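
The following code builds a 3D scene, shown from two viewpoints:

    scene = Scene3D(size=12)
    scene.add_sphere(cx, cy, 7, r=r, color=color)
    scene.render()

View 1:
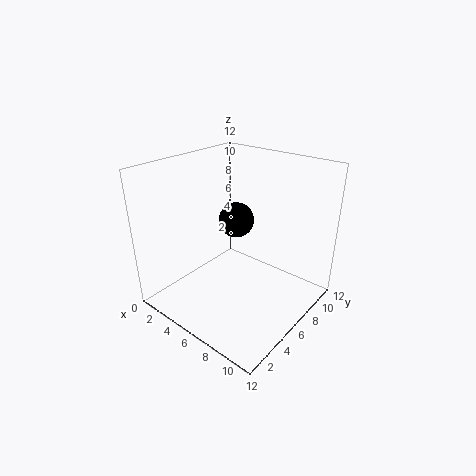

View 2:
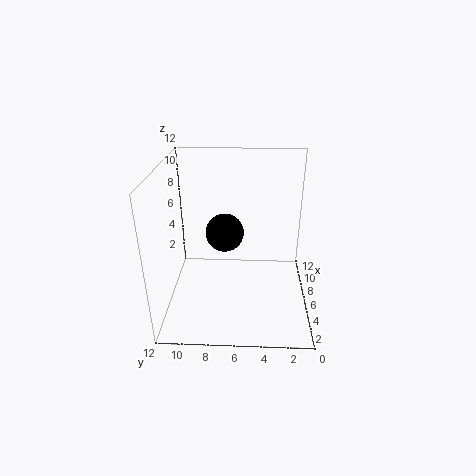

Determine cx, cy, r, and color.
cx = 5
cy = 7
r = 1.5
color = 'black'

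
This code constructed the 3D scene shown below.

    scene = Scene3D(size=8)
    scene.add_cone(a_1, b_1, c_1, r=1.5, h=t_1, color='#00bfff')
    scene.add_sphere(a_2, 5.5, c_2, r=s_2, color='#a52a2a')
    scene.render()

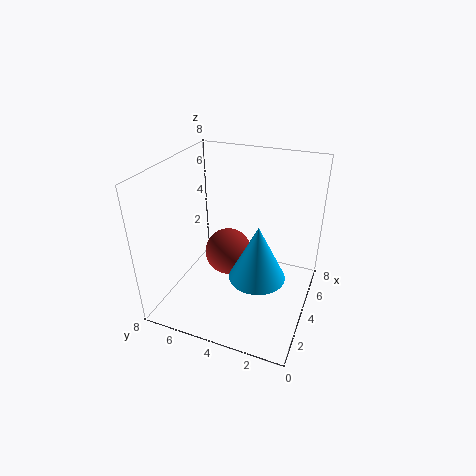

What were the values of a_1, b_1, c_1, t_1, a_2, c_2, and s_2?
a_1 = 3, b_1 = 2.5, c_1 = 2.5, t_1 = 3, a_2 = 6, c_2 = 1.5, s_2 = 1.5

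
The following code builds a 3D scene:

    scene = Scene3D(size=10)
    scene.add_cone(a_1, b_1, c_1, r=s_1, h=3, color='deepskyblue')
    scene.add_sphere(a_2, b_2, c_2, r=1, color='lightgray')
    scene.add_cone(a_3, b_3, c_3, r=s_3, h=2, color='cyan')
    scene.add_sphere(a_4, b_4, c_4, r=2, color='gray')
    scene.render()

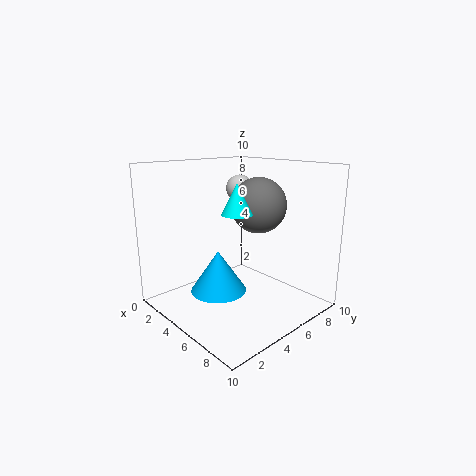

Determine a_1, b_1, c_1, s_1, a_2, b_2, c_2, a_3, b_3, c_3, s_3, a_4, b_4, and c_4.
a_1 = 4; b_1 = 4; c_1 = 1; s_1 = 2; a_2 = 3; b_2 = 7; c_2 = 8; a_3 = 6; b_3 = 4; c_3 = 7; s_3 = 1; a_4 = 5; b_4 = 7; c_4 = 7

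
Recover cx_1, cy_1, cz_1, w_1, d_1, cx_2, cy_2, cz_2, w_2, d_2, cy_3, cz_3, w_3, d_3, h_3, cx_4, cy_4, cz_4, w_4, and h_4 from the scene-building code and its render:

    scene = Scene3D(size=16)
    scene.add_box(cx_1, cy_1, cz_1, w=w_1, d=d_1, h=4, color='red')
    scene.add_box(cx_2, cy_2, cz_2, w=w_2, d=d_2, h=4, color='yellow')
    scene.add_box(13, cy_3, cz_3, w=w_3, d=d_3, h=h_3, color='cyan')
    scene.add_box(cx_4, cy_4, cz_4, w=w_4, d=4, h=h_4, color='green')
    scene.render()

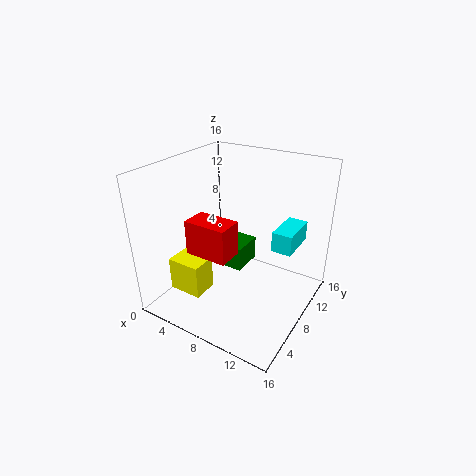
cx_1 = 3
cy_1 = 5
cz_1 = 6
w_1 = 5
d_1 = 3
cx_2 = 1
cy_2 = 4
cz_2 = 1
w_2 = 4
d_2 = 3
cy_3 = 6
cz_3 = 9
w_3 = 2
d_3 = 4
h_3 = 2
cx_4 = 4
cy_4 = 10
cz_4 = 2
w_4 = 3
h_4 = 3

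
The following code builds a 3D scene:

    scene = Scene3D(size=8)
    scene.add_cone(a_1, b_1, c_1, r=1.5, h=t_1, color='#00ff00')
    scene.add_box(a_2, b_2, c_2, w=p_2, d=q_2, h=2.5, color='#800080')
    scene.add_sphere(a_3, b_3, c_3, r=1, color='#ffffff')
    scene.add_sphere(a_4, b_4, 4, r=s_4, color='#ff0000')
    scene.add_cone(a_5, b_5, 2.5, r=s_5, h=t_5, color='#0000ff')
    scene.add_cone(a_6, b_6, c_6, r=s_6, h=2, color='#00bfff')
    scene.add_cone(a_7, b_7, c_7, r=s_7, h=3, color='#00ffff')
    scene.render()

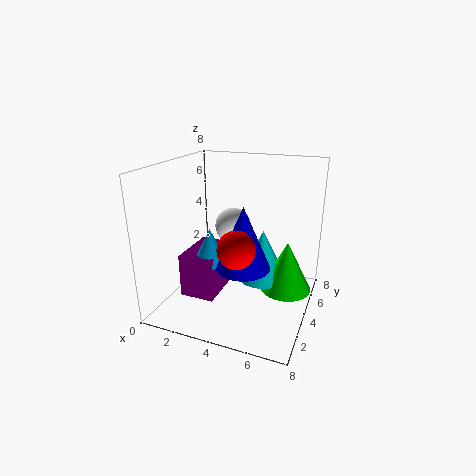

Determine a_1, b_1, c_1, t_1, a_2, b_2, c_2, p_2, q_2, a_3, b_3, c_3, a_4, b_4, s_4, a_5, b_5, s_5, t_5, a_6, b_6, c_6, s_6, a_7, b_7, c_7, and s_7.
a_1 = 6.5; b_1 = 5.5; c_1 = 0.5; t_1 = 3; a_2 = 1; b_2 = 2.5; c_2 = 0.5; p_2 = 2; q_2 = 3; a_3 = 3.5; b_3 = 4.5; c_3 = 4.5; a_4 = 4.5; b_4 = 2.5; s_4 = 1; a_5 = 4.5; b_5 = 3.5; s_5 = 1.5; t_5 = 3.5; a_6 = 2.5; b_6 = 3.5; c_6 = 2.5; s_6 = 1; a_7 = 5; b_7 = 5.5; c_7 = 1; s_7 = 1.5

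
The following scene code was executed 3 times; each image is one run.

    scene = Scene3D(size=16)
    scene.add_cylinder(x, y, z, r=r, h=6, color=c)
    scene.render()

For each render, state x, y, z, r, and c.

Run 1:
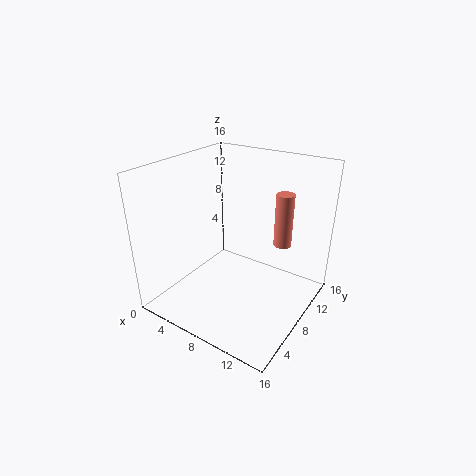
x = 12; y = 11; z = 7; r = 1; c = 'salmon'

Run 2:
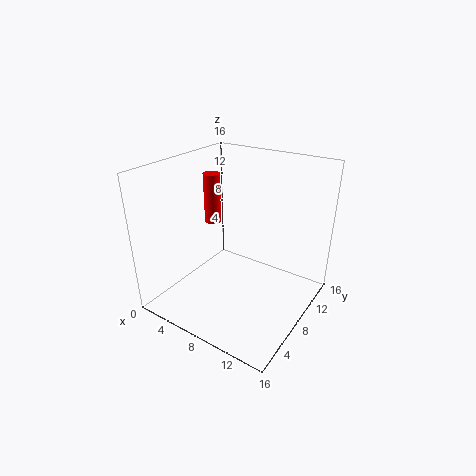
x = 3; y = 10; z = 8; r = 1; c = 'red'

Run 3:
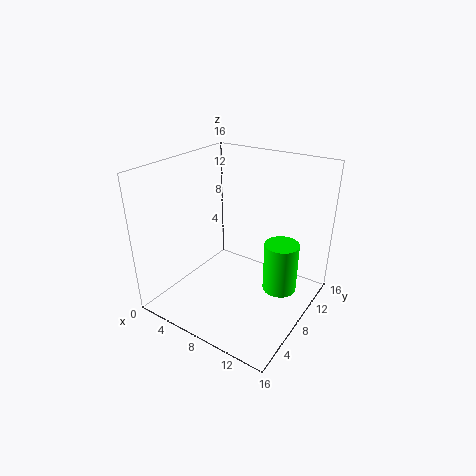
x = 12; y = 11; z = 1; r = 2; c = 'lime'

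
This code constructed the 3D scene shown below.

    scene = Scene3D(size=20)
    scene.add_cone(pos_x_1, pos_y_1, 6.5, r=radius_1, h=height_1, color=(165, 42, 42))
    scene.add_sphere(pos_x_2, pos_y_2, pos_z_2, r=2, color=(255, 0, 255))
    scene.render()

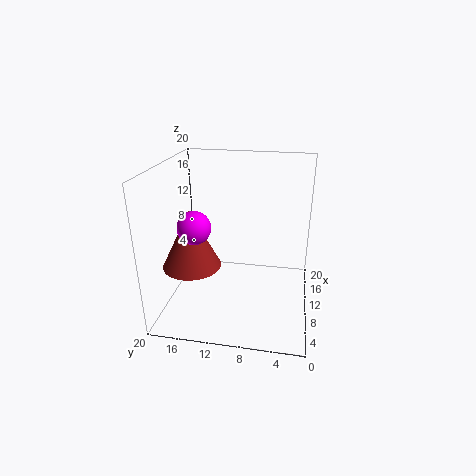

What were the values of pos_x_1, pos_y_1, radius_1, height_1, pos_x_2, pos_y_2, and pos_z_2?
pos_x_1 = 7.5, pos_y_1 = 16, radius_1 = 4, height_1 = 8, pos_x_2 = 3.5, pos_y_2 = 14, pos_z_2 = 14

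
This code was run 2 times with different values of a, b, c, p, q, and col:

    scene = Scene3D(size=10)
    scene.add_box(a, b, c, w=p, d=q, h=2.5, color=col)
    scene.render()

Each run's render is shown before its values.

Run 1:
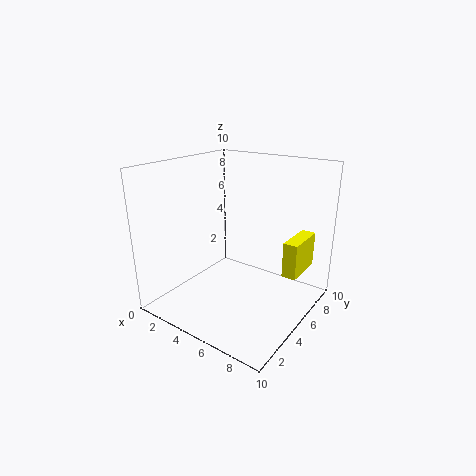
a = 8
b = 6
c = 2.5
p = 1
q = 3
col = 'yellow'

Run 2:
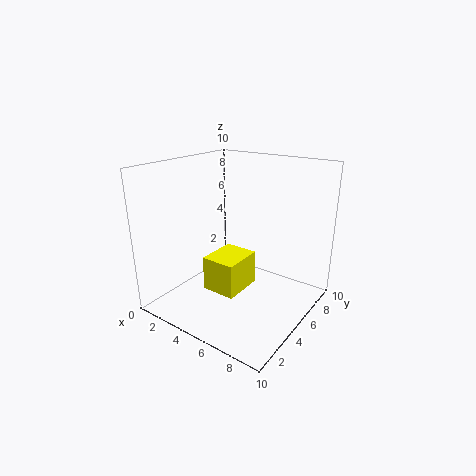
a = 3
b = 3.5
c = 1
p = 2.5
q = 3
col = 'yellow'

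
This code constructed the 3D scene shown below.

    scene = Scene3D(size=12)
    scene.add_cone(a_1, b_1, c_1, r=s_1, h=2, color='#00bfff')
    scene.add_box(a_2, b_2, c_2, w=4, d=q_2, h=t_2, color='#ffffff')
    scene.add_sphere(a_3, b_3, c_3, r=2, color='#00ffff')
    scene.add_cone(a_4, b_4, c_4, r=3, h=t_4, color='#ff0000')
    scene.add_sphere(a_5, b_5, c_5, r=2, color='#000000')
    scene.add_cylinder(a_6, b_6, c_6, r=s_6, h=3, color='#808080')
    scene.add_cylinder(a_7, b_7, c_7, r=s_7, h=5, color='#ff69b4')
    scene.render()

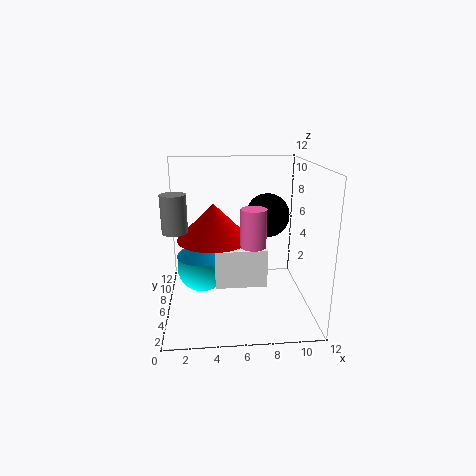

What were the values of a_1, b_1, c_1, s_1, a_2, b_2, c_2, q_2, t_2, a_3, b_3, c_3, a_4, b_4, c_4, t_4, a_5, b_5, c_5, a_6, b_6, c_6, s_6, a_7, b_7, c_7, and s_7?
a_1 = 3
b_1 = 5
c_1 = 5
s_1 = 2
a_2 = 4
b_2 = 3
c_2 = 3
q_2 = 4
t_2 = 3
a_3 = 3
b_3 = 5
c_3 = 4
a_4 = 4
b_4 = 6
c_4 = 6
t_4 = 3
a_5 = 9
b_5 = 9
c_5 = 7
a_6 = 1
b_6 = 5
c_6 = 7
s_6 = 1
a_7 = 7
b_7 = 4
c_7 = 4
s_7 = 1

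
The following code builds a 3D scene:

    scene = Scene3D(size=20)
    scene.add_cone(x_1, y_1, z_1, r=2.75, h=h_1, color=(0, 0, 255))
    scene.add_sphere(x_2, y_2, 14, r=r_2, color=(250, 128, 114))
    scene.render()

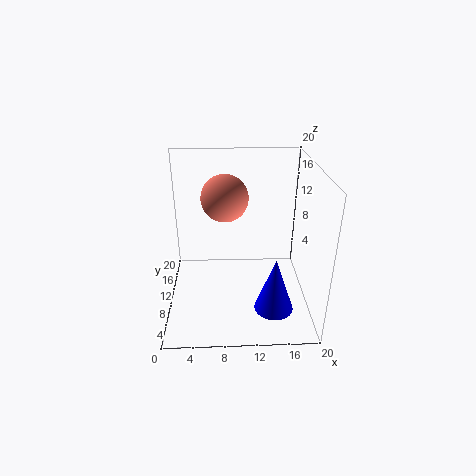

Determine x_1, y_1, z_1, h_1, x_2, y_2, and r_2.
x_1 = 15; y_1 = 6.75; z_1 = 0.25; h_1 = 8; x_2 = 8.25; y_2 = 14.75; r_2 = 3.5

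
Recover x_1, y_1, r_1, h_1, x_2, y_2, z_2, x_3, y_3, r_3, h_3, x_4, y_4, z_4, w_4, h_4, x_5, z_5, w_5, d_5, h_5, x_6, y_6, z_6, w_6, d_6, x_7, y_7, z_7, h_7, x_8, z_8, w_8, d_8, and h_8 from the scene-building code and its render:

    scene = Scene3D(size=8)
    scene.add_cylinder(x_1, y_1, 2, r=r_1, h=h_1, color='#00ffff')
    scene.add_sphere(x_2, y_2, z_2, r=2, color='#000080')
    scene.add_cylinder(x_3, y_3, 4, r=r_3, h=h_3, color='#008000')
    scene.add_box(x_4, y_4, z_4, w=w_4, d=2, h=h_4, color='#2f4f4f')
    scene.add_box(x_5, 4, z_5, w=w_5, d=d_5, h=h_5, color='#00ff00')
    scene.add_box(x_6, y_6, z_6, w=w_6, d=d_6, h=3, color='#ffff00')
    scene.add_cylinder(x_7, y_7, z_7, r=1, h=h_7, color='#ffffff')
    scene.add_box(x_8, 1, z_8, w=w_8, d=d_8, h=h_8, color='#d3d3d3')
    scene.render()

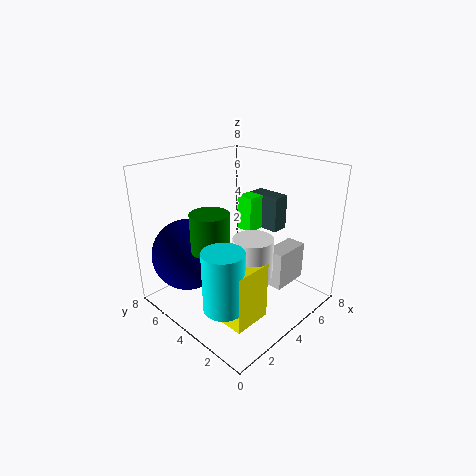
x_1 = 1, y_1 = 2, r_1 = 1, h_1 = 3, x_2 = 2, y_2 = 6, z_2 = 3, x_3 = 2, y_3 = 4, r_3 = 1, h_3 = 2, x_4 = 6, y_4 = 3, z_4 = 4, w_4 = 1, h_4 = 2, x_5 = 5, z_5 = 4, w_5 = 2, d_5 = 1, h_5 = 2, x_6 = 1, y_6 = 1, z_6 = 1, w_6 = 2, d_6 = 2, x_7 = 3, y_7 = 2, z_7 = 3, h_7 = 2, x_8 = 4, z_8 = 2, w_8 = 2, d_8 = 1, h_8 = 2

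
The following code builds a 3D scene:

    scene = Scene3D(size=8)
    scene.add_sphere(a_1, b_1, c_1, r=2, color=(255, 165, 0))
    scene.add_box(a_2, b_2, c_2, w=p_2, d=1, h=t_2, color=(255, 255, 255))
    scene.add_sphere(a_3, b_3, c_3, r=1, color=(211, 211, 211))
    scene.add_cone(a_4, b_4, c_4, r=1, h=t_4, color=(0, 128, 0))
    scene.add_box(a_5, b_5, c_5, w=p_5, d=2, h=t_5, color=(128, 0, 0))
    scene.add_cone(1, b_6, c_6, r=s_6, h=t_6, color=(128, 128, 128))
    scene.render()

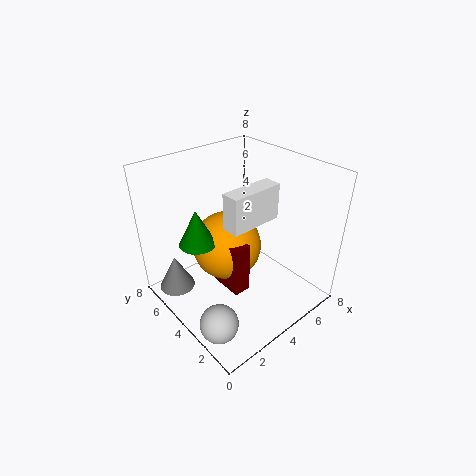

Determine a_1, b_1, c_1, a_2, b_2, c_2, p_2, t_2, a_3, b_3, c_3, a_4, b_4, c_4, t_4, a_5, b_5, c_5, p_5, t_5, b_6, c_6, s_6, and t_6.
a_1 = 4; b_1 = 5; c_1 = 3; a_2 = 3; b_2 = 3; c_2 = 5; p_2 = 3; t_2 = 2; a_3 = 1; b_3 = 2; c_3 = 1; a_4 = 2; b_4 = 5; c_4 = 4; t_4 = 2; a_5 = 3; b_5 = 3; c_5 = 1; p_5 = 1; t_5 = 3; b_6 = 6; c_6 = 1; s_6 = 1; t_6 = 2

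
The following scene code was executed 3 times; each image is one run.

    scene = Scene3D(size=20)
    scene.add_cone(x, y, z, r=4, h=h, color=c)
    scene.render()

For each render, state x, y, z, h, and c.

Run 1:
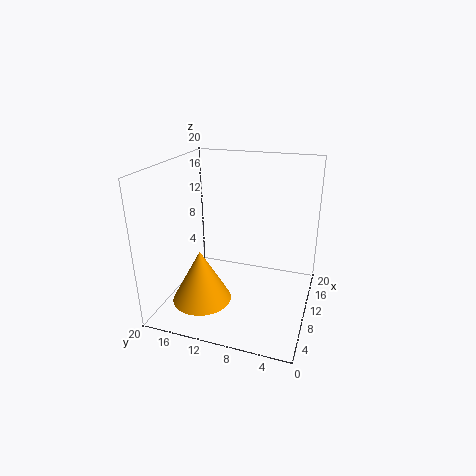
x = 5.5, y = 13.75, z = 2.25, h = 7.25, c = 'orange'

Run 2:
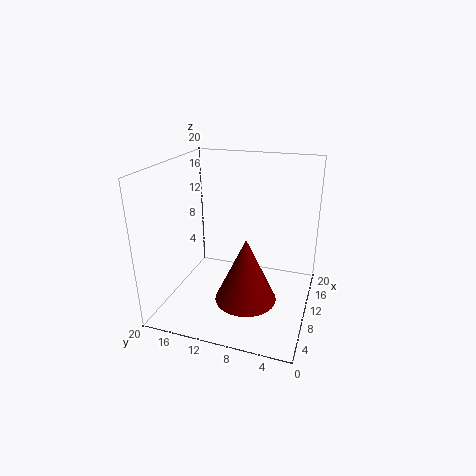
x = 5.75, y = 7.5, z = 3.5, h = 8.5, c = 'maroon'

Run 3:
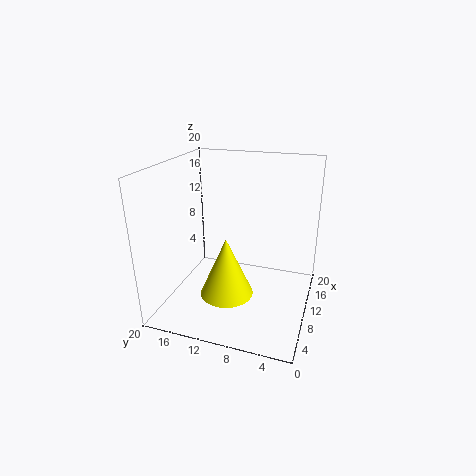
x = 10.5, y = 12, z = 0.25, h = 9, c = 'yellow'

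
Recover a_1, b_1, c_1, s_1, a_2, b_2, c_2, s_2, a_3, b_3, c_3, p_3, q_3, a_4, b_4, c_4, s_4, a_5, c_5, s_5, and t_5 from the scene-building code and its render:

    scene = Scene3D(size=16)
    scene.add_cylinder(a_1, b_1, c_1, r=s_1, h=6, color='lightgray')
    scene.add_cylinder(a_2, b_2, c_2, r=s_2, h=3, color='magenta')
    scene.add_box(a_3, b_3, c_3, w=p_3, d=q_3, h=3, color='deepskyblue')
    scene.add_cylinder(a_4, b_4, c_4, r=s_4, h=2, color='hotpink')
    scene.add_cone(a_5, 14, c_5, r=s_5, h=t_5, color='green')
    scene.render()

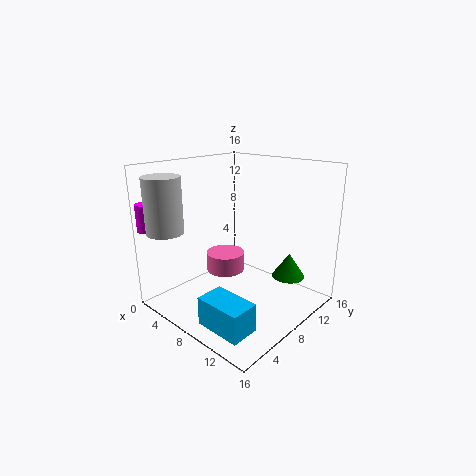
a_1 = 3; b_1 = 2; c_1 = 9; s_1 = 2; a_2 = 1; b_2 = 1; c_2 = 9; s_2 = 1; a_3 = 9; b_3 = 1; c_3 = 1; p_3 = 5; q_3 = 3; a_4 = 8; b_4 = 6; c_4 = 5; s_4 = 2; a_5 = 11; c_5 = 2; s_5 = 2; t_5 = 3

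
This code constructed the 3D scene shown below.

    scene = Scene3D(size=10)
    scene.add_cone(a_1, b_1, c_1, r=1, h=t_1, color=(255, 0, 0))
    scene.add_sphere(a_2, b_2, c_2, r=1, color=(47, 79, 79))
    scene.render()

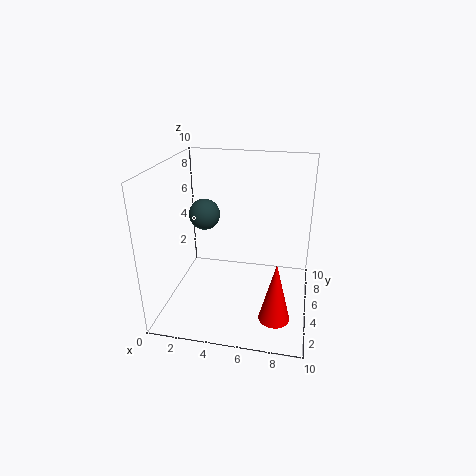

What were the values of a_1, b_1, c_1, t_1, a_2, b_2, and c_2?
a_1 = 8, b_1 = 2, c_1 = 1, t_1 = 4, a_2 = 3, b_2 = 4, c_2 = 7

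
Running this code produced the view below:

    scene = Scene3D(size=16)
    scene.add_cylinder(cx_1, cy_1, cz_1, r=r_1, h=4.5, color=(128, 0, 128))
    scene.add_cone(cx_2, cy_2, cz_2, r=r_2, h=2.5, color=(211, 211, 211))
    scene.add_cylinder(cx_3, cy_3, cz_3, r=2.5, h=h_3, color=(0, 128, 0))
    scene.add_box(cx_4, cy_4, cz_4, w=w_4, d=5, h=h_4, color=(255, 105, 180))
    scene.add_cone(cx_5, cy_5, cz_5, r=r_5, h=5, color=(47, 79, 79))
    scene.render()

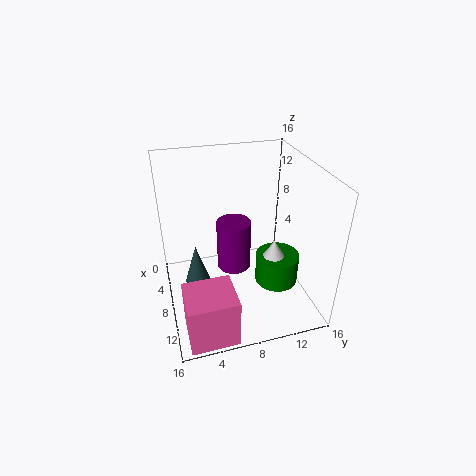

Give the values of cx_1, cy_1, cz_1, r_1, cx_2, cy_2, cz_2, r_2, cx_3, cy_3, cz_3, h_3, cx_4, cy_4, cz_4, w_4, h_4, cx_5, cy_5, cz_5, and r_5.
cx_1 = 13.5; cy_1 = 6; cz_1 = 9; r_1 = 1.5; cx_2 = 9; cy_2 = 12; cz_2 = 5; r_2 = 1.5; cx_3 = 9; cy_3 = 12.5; cz_3 = 2; h_3 = 3.5; cx_4 = 11.5; cy_4 = 1; cz_4 = 0.5; w_4 = 4.5; h_4 = 5.5; cx_5 = 5.5; cy_5 = 3.5; cz_5 = 1; r_5 = 1.5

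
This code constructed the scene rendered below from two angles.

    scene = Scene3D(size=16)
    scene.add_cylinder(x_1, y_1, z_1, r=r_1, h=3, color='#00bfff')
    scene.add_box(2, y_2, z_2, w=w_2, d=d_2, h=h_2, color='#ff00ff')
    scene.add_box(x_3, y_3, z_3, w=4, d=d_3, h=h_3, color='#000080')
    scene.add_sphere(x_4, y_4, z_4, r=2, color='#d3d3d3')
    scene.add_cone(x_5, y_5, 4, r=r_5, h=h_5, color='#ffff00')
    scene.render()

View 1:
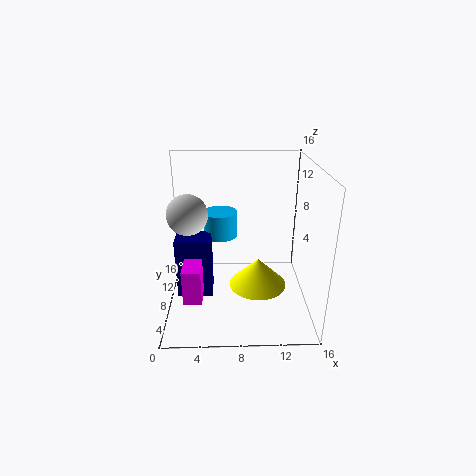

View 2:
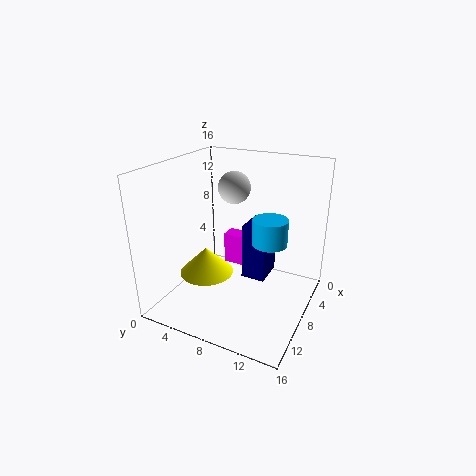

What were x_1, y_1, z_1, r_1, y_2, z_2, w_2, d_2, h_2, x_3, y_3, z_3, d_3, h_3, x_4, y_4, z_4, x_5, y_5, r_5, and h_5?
x_1 = 6; y_1 = 11; z_1 = 7; r_1 = 2; y_2 = 4; z_2 = 2; w_2 = 2; d_2 = 5; h_2 = 4; x_3 = 1; y_3 = 7; z_3 = 1; d_3 = 3; h_3 = 7; x_4 = 3; y_4 = 5; z_4 = 12; x_5 = 10; y_5 = 5; r_5 = 3; h_5 = 3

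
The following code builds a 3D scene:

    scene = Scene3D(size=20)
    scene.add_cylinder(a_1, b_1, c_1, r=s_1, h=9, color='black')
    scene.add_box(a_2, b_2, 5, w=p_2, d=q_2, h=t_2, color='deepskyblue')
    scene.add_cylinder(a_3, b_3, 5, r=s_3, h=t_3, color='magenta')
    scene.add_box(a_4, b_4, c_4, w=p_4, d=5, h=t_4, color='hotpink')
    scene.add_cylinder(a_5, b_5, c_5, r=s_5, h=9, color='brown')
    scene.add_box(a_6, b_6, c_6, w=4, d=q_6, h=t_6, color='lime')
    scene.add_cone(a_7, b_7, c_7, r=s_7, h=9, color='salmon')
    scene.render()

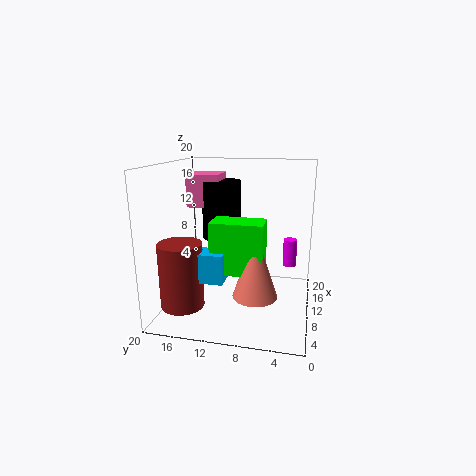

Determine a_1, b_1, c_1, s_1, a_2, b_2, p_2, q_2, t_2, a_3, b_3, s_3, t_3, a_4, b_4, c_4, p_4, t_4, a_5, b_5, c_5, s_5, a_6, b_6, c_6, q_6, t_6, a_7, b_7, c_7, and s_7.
a_1 = 16
b_1 = 14
c_1 = 8
s_1 = 3
a_2 = 5
b_2 = 11
p_2 = 3
q_2 = 6
t_2 = 4
a_3 = 14
b_3 = 3
s_3 = 1
t_3 = 4
a_4 = 14
b_4 = 14
c_4 = 13
p_4 = 5
t_4 = 5
a_5 = 6
b_5 = 17
c_5 = 1
s_5 = 3
a_6 = 6
b_6 = 6
c_6 = 6
q_6 = 7
t_6 = 7
a_7 = 7
b_7 = 7
c_7 = 3
s_7 = 3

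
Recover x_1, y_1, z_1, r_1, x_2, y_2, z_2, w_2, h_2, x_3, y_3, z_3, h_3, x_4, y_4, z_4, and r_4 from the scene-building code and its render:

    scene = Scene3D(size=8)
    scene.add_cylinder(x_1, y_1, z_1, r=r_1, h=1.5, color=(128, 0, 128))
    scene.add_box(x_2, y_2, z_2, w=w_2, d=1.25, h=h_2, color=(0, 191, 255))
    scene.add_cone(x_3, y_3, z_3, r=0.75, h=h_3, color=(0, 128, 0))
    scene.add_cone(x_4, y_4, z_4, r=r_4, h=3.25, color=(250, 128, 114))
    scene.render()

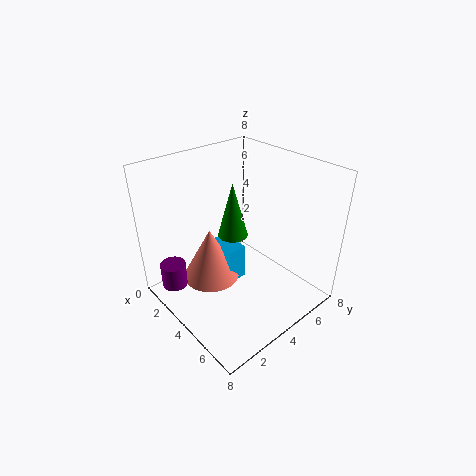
x_1 = 1.25
y_1 = 1.25
z_1 = 0.5
r_1 = 0.75
x_2 = 1.25
y_2 = 4
z_2 = 0.25
w_2 = 2
h_2 = 2.25
x_3 = 4.75
y_3 = 3
z_3 = 5
h_3 = 2.75
x_4 = 2
y_4 = 3.5
z_4 = 0.5
r_4 = 1.75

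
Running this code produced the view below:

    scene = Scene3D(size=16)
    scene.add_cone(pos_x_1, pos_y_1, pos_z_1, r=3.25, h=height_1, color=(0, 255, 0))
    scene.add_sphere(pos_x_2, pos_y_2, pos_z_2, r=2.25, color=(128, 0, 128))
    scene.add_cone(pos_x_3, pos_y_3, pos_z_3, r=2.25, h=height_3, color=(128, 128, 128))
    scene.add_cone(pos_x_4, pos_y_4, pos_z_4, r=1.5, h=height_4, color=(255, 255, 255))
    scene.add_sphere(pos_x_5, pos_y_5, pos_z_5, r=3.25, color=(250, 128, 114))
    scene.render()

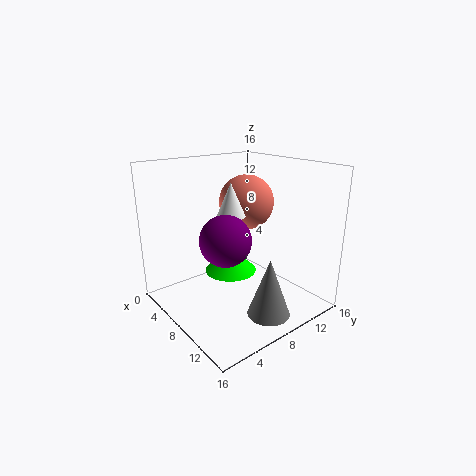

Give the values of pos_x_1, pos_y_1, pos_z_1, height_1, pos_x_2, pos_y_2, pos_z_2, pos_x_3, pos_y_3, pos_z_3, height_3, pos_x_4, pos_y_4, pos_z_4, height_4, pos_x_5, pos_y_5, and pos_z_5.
pos_x_1 = 4.25, pos_y_1 = 9.75, pos_z_1 = 2, height_1 = 3, pos_x_2 = 13.25, pos_y_2 = 2.5, pos_z_2 = 10.75, pos_x_3 = 13.25, pos_y_3 = 8, pos_z_3 = 1, height_3 = 6.25, pos_x_4 = 8.75, pos_y_4 = 6.5, pos_z_4 = 11, height_4 = 3.5, pos_x_5 = 5.5, pos_y_5 = 11.25, pos_z_5 = 11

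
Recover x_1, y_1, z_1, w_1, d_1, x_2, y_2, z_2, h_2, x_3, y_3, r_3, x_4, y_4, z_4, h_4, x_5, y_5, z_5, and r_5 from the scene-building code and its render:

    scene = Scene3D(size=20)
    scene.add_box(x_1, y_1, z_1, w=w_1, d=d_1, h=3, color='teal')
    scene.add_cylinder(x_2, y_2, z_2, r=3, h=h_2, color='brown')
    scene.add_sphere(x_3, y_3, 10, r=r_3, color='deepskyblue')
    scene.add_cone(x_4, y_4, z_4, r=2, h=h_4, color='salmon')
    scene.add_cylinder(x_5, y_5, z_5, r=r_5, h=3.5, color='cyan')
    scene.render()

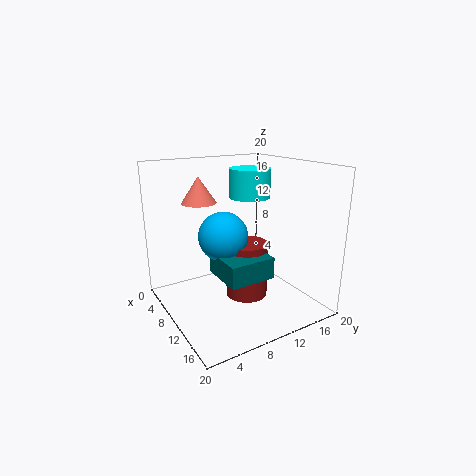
x_1 = 8; y_1 = 6.5; z_1 = 5; w_1 = 6.5; d_1 = 6.5; x_2 = 10; y_2 = 11.5; z_2 = 1; h_2 = 8; x_3 = 8.5; y_3 = 8.5; r_3 = 3.5; x_4 = 13; y_4 = 3; z_4 = 16.5; h_4 = 3; x_5 = 13.5; y_5 = 9.5; z_5 = 16.5; r_5 = 2.5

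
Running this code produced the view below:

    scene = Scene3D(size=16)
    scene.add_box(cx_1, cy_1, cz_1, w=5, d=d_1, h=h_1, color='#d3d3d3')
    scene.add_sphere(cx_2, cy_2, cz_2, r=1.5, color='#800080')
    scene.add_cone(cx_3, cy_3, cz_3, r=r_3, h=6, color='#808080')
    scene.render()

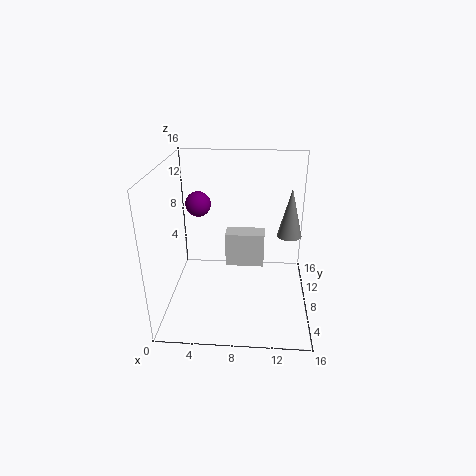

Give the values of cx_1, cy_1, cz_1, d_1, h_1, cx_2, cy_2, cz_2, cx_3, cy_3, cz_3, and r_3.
cx_1 = 6; cy_1 = 12.5; cz_1 = 1.5; d_1 = 2.5; h_1 = 4.5; cx_2 = 3; cy_2 = 11.5; cz_2 = 10.5; cx_3 = 14; cy_3 = 12; cz_3 = 6.5; r_3 = 1.5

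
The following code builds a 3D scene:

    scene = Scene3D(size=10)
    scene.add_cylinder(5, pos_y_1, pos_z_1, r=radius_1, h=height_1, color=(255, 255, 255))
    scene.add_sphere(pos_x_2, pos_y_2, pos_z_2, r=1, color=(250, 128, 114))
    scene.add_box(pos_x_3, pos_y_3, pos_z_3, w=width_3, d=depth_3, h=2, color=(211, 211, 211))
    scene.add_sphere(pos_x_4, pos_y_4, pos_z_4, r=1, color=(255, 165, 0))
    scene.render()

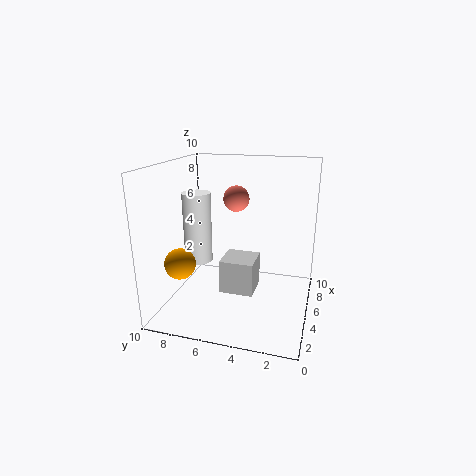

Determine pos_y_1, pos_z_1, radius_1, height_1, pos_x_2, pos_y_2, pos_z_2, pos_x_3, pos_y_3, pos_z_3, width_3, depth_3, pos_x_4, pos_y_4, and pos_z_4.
pos_y_1 = 8, pos_z_1 = 3, radius_1 = 1, height_1 = 5, pos_x_2 = 8, pos_y_2 = 6, pos_z_2 = 7, pos_x_3 = 1, pos_y_3 = 3, pos_z_3 = 3, width_3 = 2, depth_3 = 2, pos_x_4 = 2, pos_y_4 = 8, pos_z_4 = 4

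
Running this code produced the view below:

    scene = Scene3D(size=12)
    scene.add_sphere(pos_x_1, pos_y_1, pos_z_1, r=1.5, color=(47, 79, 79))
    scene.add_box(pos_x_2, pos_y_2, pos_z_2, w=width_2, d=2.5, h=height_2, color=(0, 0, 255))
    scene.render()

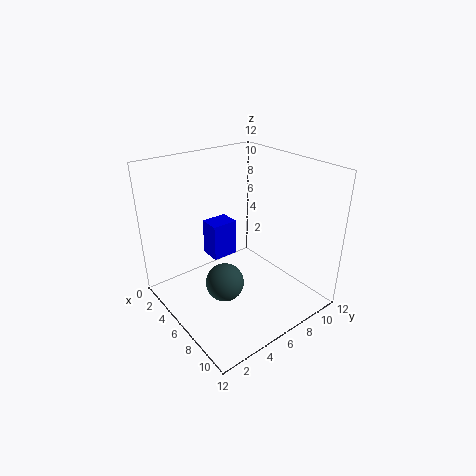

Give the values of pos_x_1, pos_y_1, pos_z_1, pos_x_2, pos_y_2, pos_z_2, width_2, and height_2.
pos_x_1 = 7.5
pos_y_1 = 3.5
pos_z_1 = 3.5
pos_x_2 = 0.5
pos_y_2 = 6
pos_z_2 = 2
width_2 = 2
height_2 = 3.5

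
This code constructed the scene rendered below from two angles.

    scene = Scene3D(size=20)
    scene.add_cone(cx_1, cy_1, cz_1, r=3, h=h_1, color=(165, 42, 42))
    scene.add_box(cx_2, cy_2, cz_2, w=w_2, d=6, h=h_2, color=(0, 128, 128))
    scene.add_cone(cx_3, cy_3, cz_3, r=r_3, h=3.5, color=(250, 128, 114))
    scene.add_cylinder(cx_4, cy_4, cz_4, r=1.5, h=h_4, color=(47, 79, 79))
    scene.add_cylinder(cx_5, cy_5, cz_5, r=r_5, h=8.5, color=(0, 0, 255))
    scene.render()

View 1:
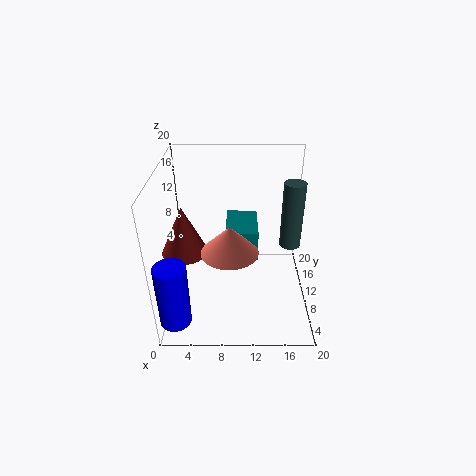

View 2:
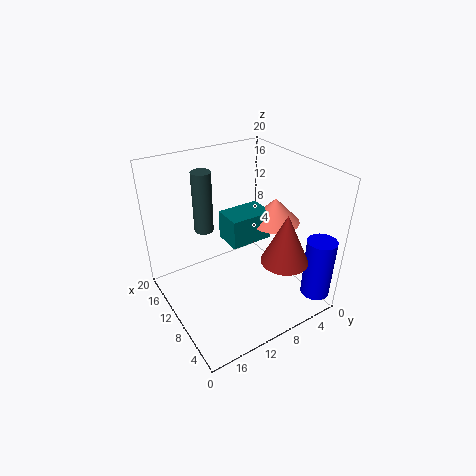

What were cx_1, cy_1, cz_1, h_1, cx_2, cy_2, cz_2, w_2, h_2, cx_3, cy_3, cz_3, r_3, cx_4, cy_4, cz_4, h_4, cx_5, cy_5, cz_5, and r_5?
cx_1 = 3
cy_1 = 7.5
cz_1 = 9.5
h_1 = 6.5
cx_2 = 8.5
cy_2 = 5.5
cz_2 = 9.5
w_2 = 4
h_2 = 4
cx_3 = 9
cy_3 = 4.5
cz_3 = 11.5
r_3 = 3.5
cx_4 = 17.5
cy_4 = 11.5
cz_4 = 8
h_4 = 9.5
cx_5 = 2
cy_5 = 2
cz_5 = 2.5
r_5 = 2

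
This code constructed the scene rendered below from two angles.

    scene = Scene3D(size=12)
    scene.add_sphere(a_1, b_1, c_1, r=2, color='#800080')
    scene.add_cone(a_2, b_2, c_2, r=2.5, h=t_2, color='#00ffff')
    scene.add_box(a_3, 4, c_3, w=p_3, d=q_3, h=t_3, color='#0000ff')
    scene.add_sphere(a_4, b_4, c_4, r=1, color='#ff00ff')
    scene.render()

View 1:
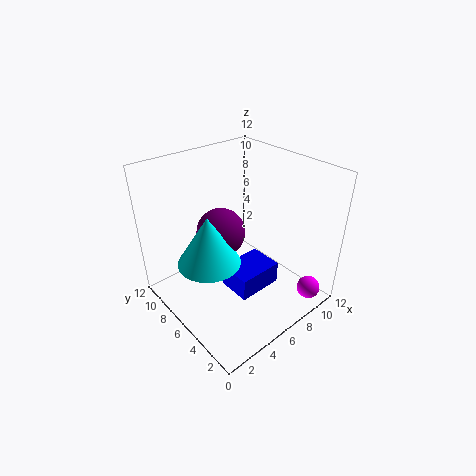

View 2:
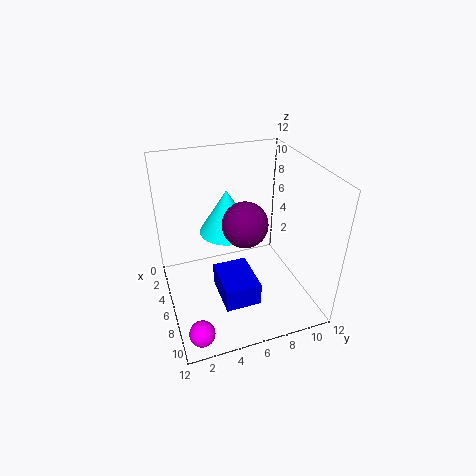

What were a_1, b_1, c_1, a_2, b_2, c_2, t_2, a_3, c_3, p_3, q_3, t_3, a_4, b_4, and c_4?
a_1 = 5
b_1 = 7
c_1 = 6.5
a_2 = 3
b_2 = 6
c_2 = 5
t_2 = 4
a_3 = 5
c_3 = 1
p_3 = 4
q_3 = 3
t_3 = 2
a_4 = 10.5
b_4 = 1.5
c_4 = 1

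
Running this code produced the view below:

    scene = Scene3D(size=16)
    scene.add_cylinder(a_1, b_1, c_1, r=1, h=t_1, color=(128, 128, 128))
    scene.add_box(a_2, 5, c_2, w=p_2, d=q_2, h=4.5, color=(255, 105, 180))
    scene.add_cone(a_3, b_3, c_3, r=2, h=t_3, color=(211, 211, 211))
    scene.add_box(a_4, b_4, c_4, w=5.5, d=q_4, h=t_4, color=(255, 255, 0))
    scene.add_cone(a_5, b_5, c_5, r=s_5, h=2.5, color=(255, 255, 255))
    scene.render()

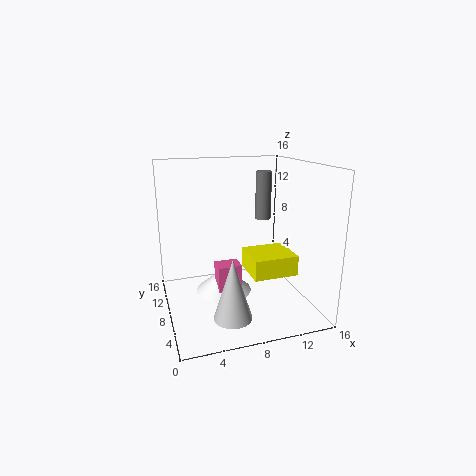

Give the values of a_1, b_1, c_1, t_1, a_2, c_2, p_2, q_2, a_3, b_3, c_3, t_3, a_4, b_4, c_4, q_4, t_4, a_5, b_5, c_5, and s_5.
a_1 = 13; b_1 = 13; c_1 = 8.5; t_1 = 6; a_2 = 5; c_2 = 1.5; p_2 = 2.5; q_2 = 2; a_3 = 6; b_3 = 3.5; c_3 = 1; t_3 = 6.5; a_4 = 10; b_4 = 7.5; c_4 = 2.5; q_4 = 5; t_4 = 2.5; a_5 = 6; b_5 = 7; c_5 = 2.5; s_5 = 3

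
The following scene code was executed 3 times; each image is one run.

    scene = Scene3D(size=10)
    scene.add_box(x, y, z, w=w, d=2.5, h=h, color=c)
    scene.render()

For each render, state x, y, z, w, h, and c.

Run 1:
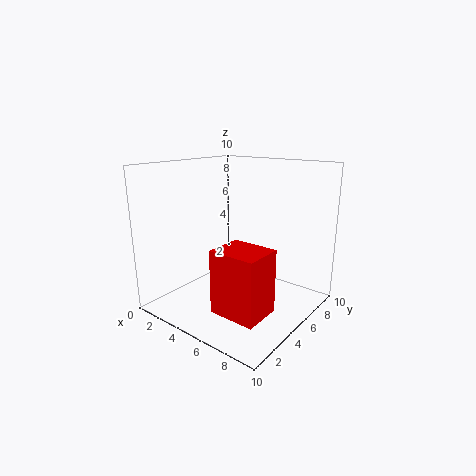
x = 6
y = 1
z = 1.5
w = 3
h = 4
c = 'red'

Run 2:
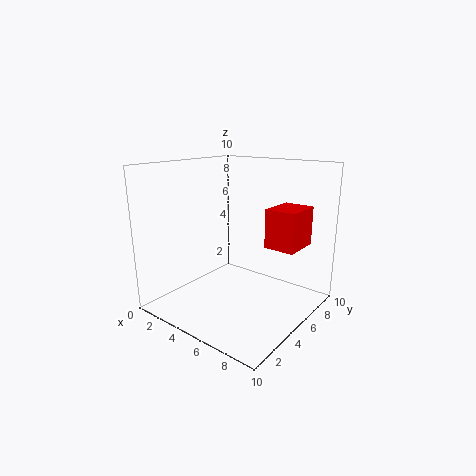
x = 7.5
y = 4.5
z = 5
w = 2
h = 2.5
c = 'red'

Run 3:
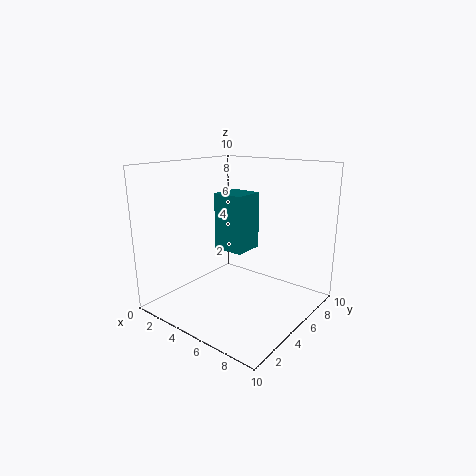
x = 1.5
y = 6.5
z = 3
w = 2.5
h = 4.5
c = 'teal'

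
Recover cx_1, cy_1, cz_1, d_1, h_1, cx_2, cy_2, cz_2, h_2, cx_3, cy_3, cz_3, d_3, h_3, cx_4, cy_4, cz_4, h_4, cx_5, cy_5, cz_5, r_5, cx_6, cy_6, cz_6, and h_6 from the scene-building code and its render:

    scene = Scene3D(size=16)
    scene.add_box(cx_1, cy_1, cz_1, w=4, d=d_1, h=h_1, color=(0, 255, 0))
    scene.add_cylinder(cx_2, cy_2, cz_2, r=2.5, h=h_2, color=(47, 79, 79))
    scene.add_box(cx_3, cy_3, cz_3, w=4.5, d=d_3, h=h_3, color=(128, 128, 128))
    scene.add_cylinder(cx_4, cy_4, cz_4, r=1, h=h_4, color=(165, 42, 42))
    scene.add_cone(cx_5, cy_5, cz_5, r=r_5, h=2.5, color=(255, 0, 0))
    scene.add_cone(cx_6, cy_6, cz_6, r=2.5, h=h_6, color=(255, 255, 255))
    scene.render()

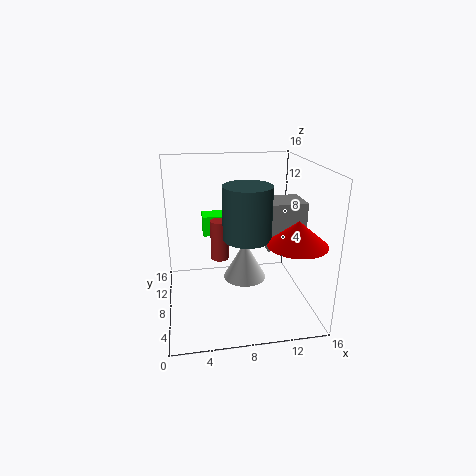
cx_1 = 4.5; cy_1 = 12.5; cz_1 = 6.5; d_1 = 2.5; h_1 = 2.5; cx_2 = 8.5; cy_2 = 5.5; cz_2 = 9; h_2 = 5.5; cx_3 = 11.5; cy_3 = 8; cz_3 = 6; d_3 = 4; h_3 = 5.5; cx_4 = 6; cy_4 = 8.5; cz_4 = 5.5; h_4 = 4.5; cx_5 = 13; cy_5 = 3; cz_5 = 9; r_5 = 3; cx_6 = 9; cy_6 = 9; cz_6 = 2.5; h_6 = 4.5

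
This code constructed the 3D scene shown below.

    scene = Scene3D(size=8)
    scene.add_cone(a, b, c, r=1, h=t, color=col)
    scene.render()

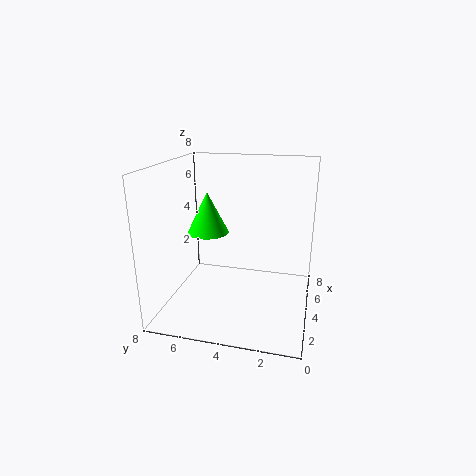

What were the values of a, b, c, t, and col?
a = 2
b = 5
c = 5
t = 2
col = 'lime'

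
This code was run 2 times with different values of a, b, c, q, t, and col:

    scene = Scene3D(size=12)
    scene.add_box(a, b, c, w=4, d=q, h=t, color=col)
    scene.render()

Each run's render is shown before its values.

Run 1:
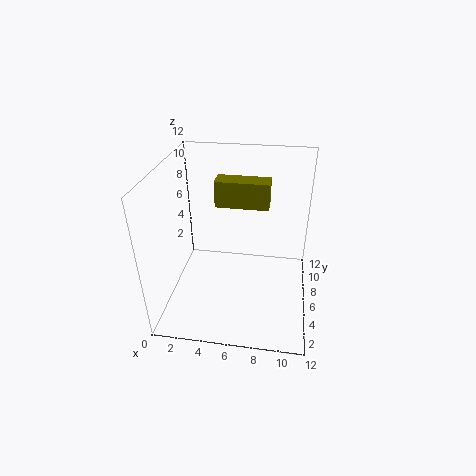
a = 4.5
b = 4.5
c = 9.5
q = 1.5
t = 2
col = 'olive'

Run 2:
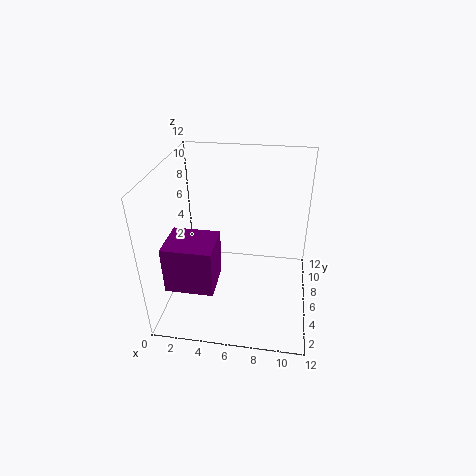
a = 0.5
b = 2.5
c = 2.5
q = 3.5
t = 4
col = 'purple'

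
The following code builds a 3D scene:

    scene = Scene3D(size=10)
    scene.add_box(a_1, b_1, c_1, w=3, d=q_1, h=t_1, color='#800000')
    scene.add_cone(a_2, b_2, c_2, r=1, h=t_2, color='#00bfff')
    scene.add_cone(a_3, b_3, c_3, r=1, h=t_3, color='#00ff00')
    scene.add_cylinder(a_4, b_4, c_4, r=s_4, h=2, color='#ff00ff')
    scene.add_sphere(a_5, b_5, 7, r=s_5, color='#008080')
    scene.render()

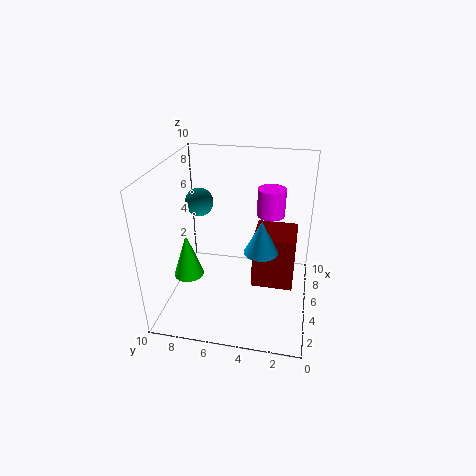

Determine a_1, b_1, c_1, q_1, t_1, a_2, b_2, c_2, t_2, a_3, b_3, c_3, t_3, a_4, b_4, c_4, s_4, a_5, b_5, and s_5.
a_1 = 5
b_1 = 1
c_1 = 1
q_1 = 3
t_1 = 4
a_2 = 2
b_2 = 3
c_2 = 6
t_2 = 2
a_3 = 3
b_3 = 8
c_3 = 3
t_3 = 3
a_4 = 7
b_4 = 3
c_4 = 6
s_4 = 1
a_5 = 6
b_5 = 8
s_5 = 1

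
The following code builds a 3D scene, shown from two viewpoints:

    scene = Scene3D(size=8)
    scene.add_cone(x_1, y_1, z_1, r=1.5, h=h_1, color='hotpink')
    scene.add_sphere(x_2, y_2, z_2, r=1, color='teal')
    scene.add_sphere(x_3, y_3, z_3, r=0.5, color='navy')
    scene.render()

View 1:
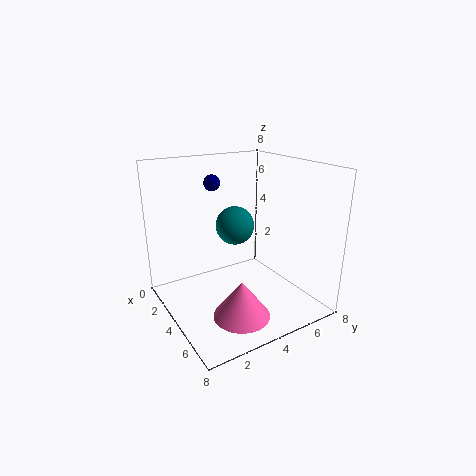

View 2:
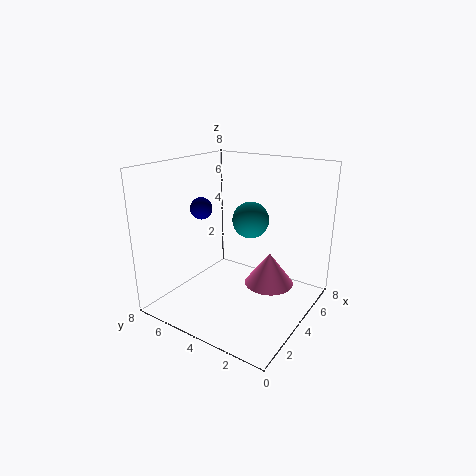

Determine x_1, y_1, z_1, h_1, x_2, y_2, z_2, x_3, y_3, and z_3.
x_1 = 6, y_1 = 3, z_1 = 0.5, h_1 = 2, x_2 = 4.5, y_2 = 3.5, z_2 = 5, x_3 = 1, y_3 = 4, z_3 = 6.5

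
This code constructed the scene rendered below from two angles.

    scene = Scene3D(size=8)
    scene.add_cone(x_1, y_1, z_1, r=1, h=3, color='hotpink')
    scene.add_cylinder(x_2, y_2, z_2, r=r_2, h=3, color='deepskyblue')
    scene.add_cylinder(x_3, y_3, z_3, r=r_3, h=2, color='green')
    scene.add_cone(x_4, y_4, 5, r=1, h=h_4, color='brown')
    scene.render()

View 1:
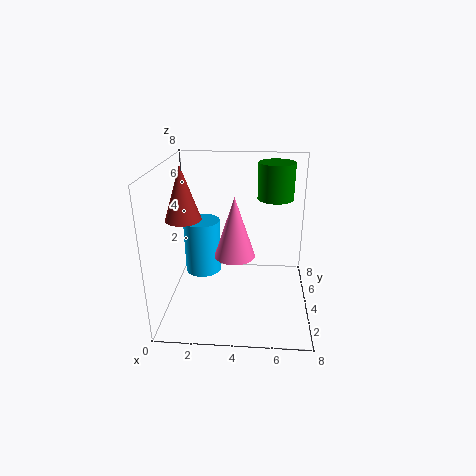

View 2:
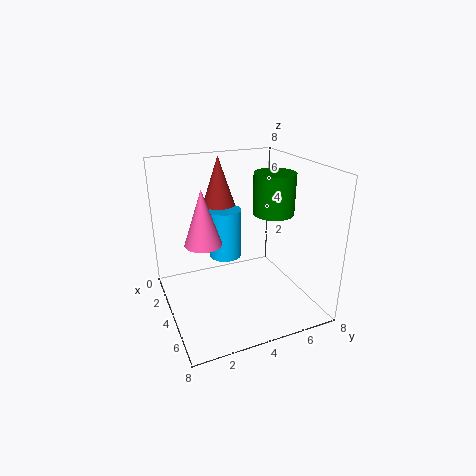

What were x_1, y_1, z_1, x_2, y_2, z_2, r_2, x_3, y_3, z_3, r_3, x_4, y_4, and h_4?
x_1 = 4
y_1 = 2
z_1 = 4
x_2 = 2
y_2 = 4
z_2 = 2
r_2 = 1
x_3 = 6
y_3 = 5
z_3 = 6
r_3 = 1
x_4 = 1
y_4 = 4
h_4 = 3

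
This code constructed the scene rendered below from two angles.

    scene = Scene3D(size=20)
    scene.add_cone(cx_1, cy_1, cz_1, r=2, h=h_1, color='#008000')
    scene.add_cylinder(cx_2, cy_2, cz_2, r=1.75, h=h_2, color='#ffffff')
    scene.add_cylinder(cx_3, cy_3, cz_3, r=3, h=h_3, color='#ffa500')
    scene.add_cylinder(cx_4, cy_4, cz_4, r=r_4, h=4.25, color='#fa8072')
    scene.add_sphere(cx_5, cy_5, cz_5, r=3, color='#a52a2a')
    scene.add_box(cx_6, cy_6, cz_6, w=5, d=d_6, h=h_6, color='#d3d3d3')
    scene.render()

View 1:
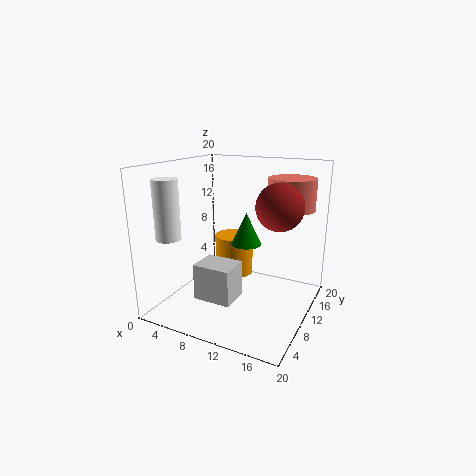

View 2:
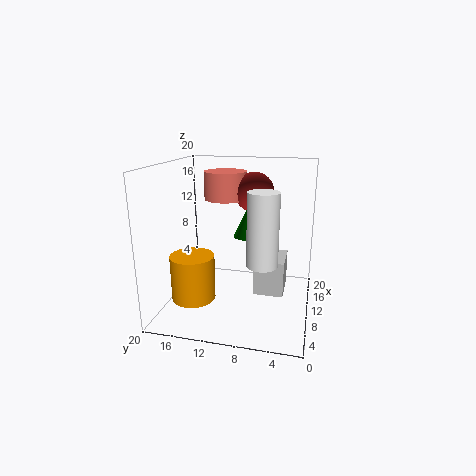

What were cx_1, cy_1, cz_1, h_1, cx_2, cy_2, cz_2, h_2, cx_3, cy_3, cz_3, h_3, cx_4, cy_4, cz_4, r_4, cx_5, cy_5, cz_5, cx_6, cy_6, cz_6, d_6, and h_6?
cx_1 = 11.75; cy_1 = 9; cz_1 = 9.75; h_1 = 4.25; cx_2 = 1.75; cy_2 = 5.25; cz_2 = 10; h_2 = 8.25; cx_3 = 6.5; cy_3 = 15.5; cz_3 = 2; h_3 = 6.25; cx_4 = 16.25; cy_4 = 13.5; cz_4 = 14; r_4 = 3.25; cx_5 = 16.25; cy_5 = 9; cz_5 = 15.25; cx_6 = 7; cy_6 = 3.25; cz_6 = 3.25; d_6 = 4; h_6 = 4.75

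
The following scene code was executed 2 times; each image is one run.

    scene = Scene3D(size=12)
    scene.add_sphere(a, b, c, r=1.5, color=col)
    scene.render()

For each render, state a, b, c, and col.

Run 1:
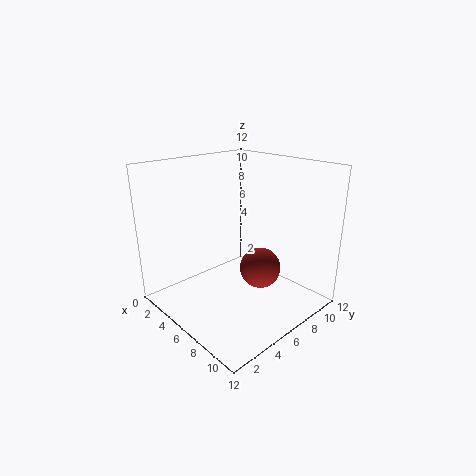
a = 9.5; b = 5; c = 5; col = 'brown'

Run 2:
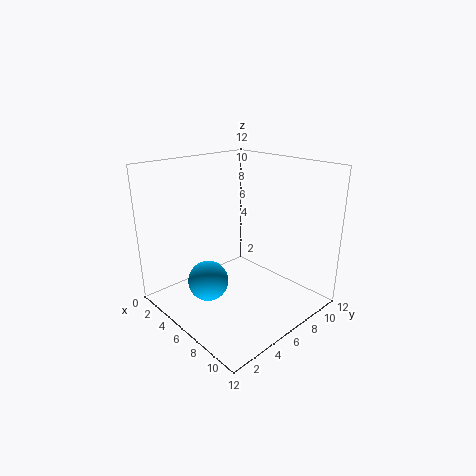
a = 7; b = 2; c = 4; col = 'deepskyblue'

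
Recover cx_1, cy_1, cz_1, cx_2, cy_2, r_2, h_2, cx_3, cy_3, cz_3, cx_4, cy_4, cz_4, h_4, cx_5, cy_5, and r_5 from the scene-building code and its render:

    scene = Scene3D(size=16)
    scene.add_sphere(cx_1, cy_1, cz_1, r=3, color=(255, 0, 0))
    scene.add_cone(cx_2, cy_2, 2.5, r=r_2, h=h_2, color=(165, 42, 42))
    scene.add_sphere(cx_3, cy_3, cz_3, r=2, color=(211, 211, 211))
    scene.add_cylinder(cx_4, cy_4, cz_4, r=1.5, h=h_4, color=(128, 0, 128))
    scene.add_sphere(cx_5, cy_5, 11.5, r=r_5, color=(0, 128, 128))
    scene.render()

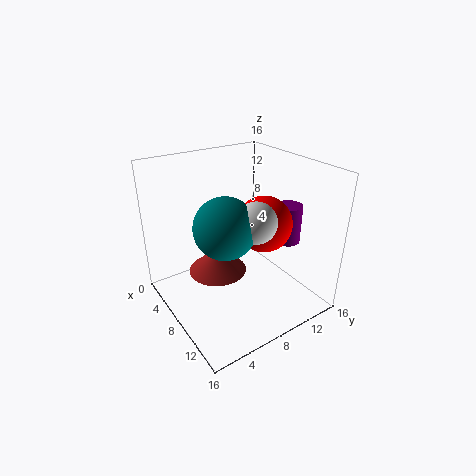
cx_1 = 10; cy_1 = 10; cz_1 = 10; cx_2 = 5; cy_2 = 7; r_2 = 3.5; h_2 = 3; cx_3 = 12.5; cy_3 = 7; cz_3 = 12; cx_4 = 9.5; cy_4 = 14; cz_4 = 6.5; h_4 = 4.5; cx_5 = 11; cy_5 = 4.5; r_5 = 3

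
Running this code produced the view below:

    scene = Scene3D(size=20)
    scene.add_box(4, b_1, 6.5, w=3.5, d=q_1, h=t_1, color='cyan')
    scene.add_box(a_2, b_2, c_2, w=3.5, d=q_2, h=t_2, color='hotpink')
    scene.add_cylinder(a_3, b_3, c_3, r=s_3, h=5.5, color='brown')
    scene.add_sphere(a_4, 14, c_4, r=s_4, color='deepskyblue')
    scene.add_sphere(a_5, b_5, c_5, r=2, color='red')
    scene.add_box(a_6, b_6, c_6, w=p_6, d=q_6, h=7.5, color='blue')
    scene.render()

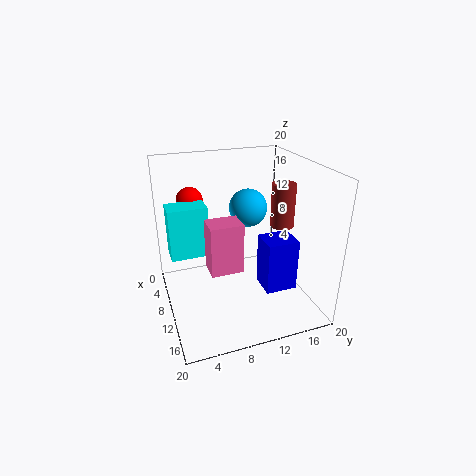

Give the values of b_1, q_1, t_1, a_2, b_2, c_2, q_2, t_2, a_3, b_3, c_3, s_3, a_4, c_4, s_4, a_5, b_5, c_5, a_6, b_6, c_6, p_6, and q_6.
b_1 = 1; q_1 = 5.5; t_1 = 7.5; a_2 = 9; b_2 = 5.5; c_2 = 6; q_2 = 4.5; t_2 = 7; a_3 = 14; b_3 = 14.5; c_3 = 13; s_3 = 1.5; a_4 = 3.5; c_4 = 11.5; s_4 = 3; a_5 = 2.5; b_5 = 5; c_5 = 13.5; a_6 = 10; b_6 = 13; c_6 = 2.5; p_6 = 4; q_6 = 4.5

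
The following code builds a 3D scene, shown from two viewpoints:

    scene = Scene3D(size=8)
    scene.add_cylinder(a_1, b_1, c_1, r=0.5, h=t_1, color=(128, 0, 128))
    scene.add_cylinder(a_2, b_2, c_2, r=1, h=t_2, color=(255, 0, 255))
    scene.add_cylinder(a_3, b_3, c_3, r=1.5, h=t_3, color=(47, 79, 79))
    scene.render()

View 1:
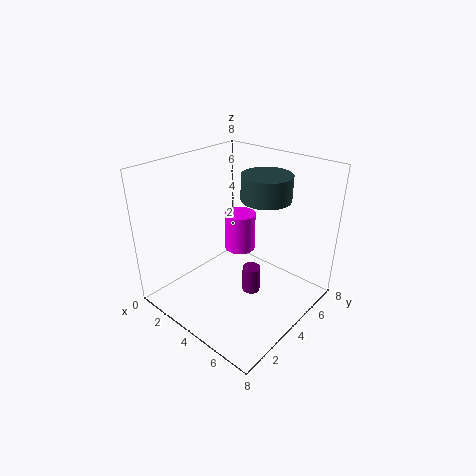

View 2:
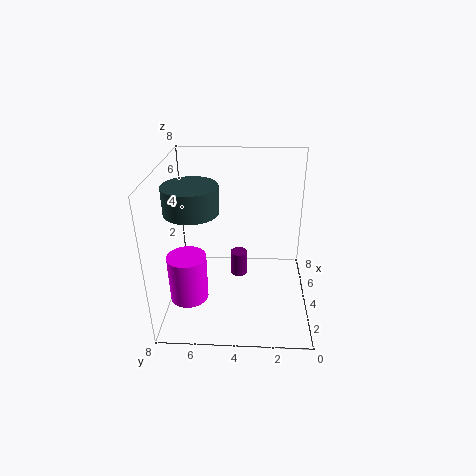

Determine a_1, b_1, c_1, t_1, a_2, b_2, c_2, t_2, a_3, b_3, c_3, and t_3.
a_1 = 5; b_1 = 4; c_1 = 1; t_1 = 1.5; a_2 = 2; b_2 = 6.5; c_2 = 1.5; t_2 = 2.5; a_3 = 4; b_3 = 6.5; c_3 = 5.5; t_3 = 1.5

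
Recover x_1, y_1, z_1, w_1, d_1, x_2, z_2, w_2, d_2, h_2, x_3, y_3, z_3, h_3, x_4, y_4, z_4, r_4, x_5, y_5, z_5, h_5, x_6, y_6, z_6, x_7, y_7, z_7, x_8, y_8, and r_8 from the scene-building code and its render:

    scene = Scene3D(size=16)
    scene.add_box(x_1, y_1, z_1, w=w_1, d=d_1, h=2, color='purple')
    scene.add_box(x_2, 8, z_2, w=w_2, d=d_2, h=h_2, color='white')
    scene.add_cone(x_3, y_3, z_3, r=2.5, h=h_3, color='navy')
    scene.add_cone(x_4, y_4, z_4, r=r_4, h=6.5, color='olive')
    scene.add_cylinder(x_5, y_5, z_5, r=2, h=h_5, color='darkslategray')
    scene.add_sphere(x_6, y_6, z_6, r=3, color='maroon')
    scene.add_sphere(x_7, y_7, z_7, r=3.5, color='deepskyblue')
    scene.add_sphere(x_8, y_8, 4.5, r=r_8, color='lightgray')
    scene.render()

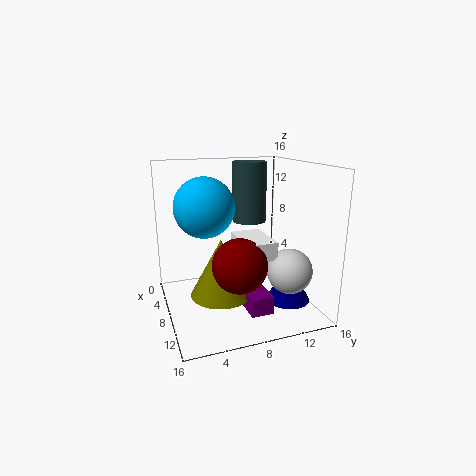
x_1 = 8.5; y_1 = 8; z_1 = 0.5; w_1 = 4; d_1 = 2.5; x_2 = 5.5; z_2 = 6; w_2 = 5.5; d_2 = 3.5; h_2 = 2; x_3 = 10; y_3 = 13.5; z_3 = 0.5; h_3 = 4.5; x_4 = 8; y_4 = 6; z_4 = 1.5; r_4 = 3.5; x_5 = 5; y_5 = 10.5; z_5 = 9; h_5 = 7; x_6 = 10; y_6 = 7.5; z_6 = 5.5; x_7 = 5; y_7 = 5; z_7 = 11; x_8 = 11; y_8 = 13; r_8 = 2.5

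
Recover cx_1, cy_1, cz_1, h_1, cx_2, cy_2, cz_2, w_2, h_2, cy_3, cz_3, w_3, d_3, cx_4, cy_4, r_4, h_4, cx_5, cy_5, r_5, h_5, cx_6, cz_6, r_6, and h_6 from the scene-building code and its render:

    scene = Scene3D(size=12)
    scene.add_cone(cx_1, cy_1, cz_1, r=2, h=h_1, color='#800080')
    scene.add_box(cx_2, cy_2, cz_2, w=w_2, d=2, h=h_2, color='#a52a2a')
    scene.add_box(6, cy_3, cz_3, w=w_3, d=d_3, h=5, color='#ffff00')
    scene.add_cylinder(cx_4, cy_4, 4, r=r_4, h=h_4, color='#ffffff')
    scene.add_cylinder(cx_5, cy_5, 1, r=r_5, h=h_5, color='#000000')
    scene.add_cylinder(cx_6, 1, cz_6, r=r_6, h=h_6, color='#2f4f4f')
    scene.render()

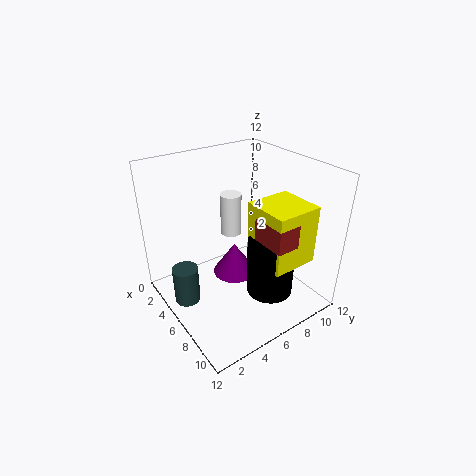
cx_1 = 4
cy_1 = 7
cz_1 = 1
h_1 = 3
cx_2 = 7
cy_2 = 7
cz_2 = 6
w_2 = 3
h_2 = 2
cy_3 = 7
cz_3 = 4
w_3 = 4
d_3 = 4
cx_4 = 2
cy_4 = 8
r_4 = 1
h_4 = 4
cx_5 = 8
cy_5 = 8
r_5 = 2
h_5 = 5
cx_6 = 6
cz_6 = 2
r_6 = 1
h_6 = 3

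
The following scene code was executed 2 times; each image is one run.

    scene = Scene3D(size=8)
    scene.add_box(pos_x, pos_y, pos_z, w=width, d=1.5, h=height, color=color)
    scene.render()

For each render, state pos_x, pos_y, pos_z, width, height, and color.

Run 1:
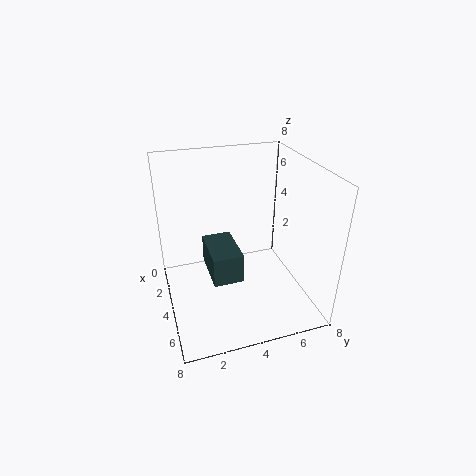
pos_x = 4, pos_y = 2, pos_z = 3, width = 2.5, height = 1.5, color = 'darkslategray'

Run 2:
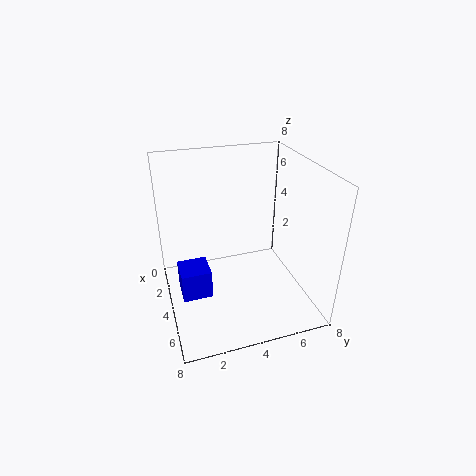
pos_x = 4.5, pos_y = 0.5, pos_z = 2, width = 1.5, height = 1.5, color = 'blue'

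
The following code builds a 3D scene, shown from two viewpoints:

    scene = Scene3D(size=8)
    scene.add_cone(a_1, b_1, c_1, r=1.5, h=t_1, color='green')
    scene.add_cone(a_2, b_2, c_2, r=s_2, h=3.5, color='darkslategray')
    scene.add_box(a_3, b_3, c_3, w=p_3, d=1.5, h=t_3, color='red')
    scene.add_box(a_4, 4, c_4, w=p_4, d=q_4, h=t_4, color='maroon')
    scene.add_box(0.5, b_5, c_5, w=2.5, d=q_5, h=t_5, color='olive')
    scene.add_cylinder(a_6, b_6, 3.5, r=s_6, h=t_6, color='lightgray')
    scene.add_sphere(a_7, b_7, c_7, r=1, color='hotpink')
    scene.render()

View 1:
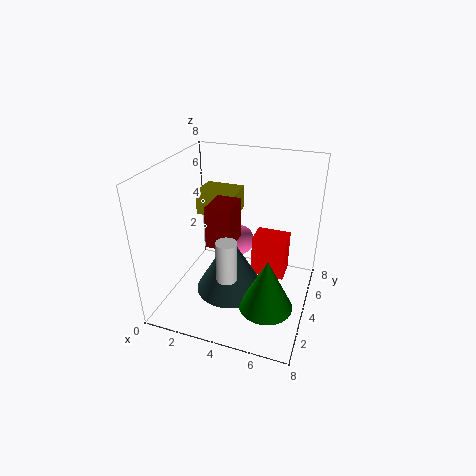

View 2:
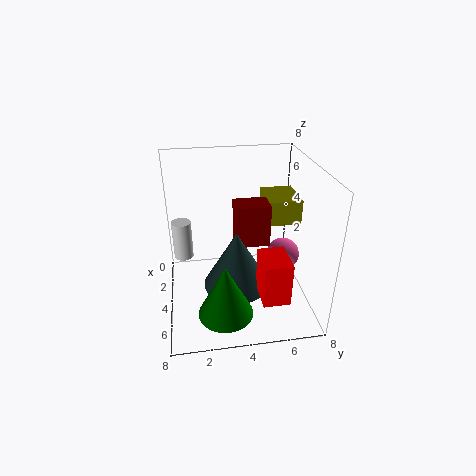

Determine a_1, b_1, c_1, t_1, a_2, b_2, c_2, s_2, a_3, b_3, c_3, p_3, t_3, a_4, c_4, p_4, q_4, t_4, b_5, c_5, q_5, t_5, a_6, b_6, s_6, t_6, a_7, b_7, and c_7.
a_1 = 6
b_1 = 3
c_1 = 0.5
t_1 = 3
a_2 = 3.5
b_2 = 4
c_2 = 0.5
s_2 = 2
a_3 = 4.5
b_3 = 5
c_3 = 1
p_3 = 2
t_3 = 2.5
a_4 = 2
c_4 = 3
p_4 = 1.5
q_4 = 2
t_4 = 2.5
b_5 = 6
c_5 = 4
q_5 = 2
t_5 = 1.5
a_6 = 4.5
b_6 = 1
s_6 = 0.5
t_6 = 2
a_7 = 3
b_7 = 7
c_7 = 2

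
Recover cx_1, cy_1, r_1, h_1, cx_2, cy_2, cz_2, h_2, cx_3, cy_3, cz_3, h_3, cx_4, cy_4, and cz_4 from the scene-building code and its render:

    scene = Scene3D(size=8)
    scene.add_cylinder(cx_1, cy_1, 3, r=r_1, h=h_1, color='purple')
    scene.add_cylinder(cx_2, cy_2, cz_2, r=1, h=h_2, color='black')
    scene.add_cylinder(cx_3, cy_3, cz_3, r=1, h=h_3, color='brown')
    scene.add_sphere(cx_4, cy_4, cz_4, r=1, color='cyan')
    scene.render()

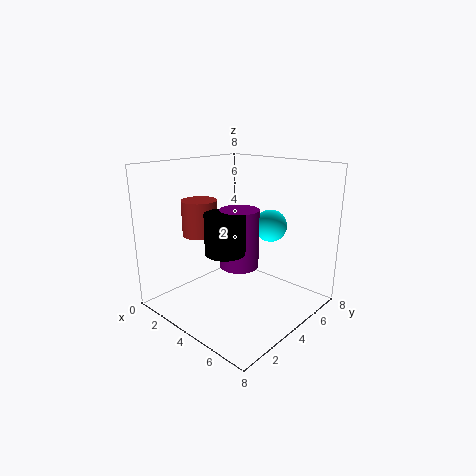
cx_1 = 5
cy_1 = 3
r_1 = 1
h_1 = 3
cx_2 = 5
cy_2 = 2
cz_2 = 4
h_2 = 2
cx_3 = 2
cy_3 = 3
cz_3 = 4
h_3 = 2
cx_4 = 4
cy_4 = 7
cz_4 = 4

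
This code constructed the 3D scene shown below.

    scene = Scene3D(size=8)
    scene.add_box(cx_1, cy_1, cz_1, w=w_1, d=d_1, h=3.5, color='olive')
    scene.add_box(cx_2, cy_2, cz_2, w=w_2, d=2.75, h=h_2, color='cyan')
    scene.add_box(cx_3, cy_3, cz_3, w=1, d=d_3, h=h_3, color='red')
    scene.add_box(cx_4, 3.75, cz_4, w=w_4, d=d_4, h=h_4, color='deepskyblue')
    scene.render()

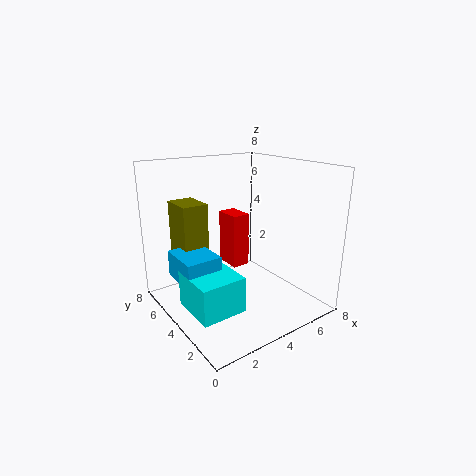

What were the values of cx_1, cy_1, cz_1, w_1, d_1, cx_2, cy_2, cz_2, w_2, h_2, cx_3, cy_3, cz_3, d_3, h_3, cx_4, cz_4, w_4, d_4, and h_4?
cx_1 = 1.5
cy_1 = 5.5
cz_1 = 2.25
w_1 = 1.5
d_1 = 2
cx_2 = 0.75
cy_2 = 2.25
cz_2 = 0.5
w_2 = 2.5
h_2 = 2
cx_3 = 3.75
cy_3 = 4
cz_3 = 2.25
d_3 = 1.5
h_3 = 3
cx_4 = 0.75
cz_4 = 1.75
w_4 = 2
d_4 = 2.5
h_4 = 1.5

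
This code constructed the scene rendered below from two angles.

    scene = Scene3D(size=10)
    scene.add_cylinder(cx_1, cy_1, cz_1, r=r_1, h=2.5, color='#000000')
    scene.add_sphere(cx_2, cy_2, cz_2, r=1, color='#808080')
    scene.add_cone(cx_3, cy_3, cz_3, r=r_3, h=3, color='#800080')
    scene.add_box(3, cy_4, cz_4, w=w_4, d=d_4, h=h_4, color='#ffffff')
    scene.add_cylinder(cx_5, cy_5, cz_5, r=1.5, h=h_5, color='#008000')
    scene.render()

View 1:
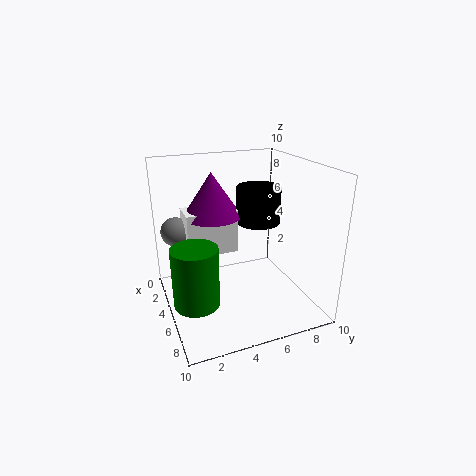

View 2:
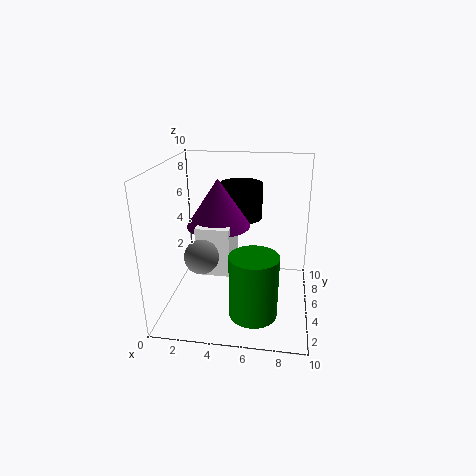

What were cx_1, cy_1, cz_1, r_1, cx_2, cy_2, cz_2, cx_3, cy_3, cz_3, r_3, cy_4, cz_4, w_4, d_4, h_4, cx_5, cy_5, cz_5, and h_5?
cx_1 = 5
cy_1 = 6.5
cz_1 = 6
r_1 = 1.5
cx_2 = 3.5
cy_2 = 1
cz_2 = 5.5
cx_3 = 4
cy_3 = 3.5
cz_3 = 6.5
r_3 = 2
cy_4 = 1.5
cz_4 = 4
w_4 = 2
d_4 = 3.5
h_4 = 3
cx_5 = 6.5
cy_5 = 1.5
cz_5 = 1.5
h_5 = 4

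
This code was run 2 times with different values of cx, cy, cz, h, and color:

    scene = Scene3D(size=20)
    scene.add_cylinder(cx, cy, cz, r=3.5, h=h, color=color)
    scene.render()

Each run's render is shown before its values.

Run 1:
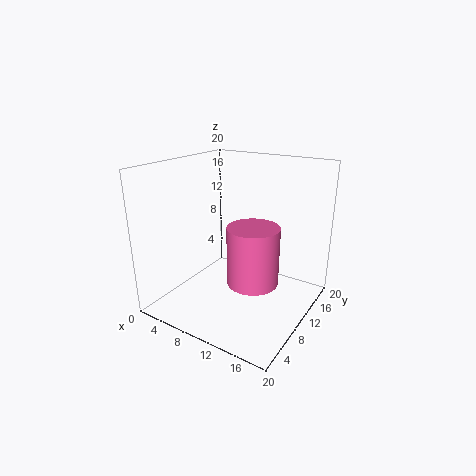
cx = 13; cy = 9; cz = 4.5; h = 8; color = 'hotpink'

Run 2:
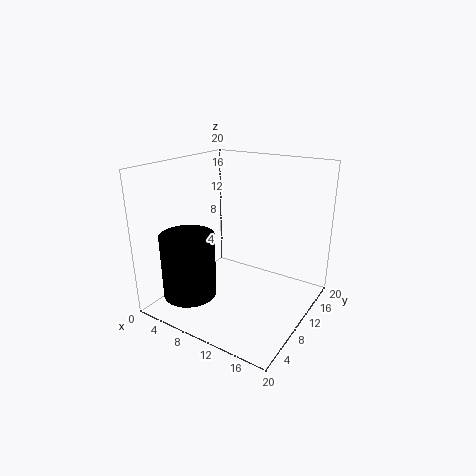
cx = 6.5; cy = 3.5; cz = 3.5; h = 8.5; color = 'black'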